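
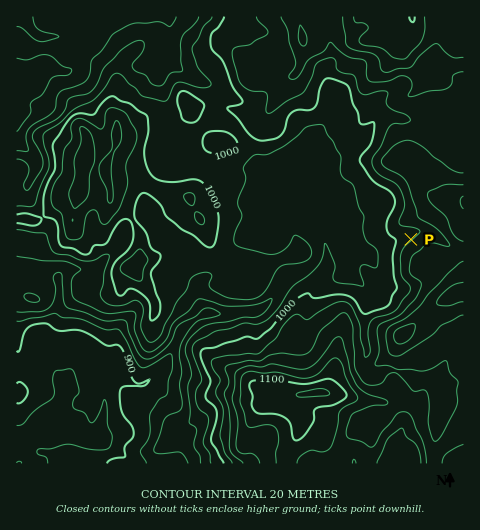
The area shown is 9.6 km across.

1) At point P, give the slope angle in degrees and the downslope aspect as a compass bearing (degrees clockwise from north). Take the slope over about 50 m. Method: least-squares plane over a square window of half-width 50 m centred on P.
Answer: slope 5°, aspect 319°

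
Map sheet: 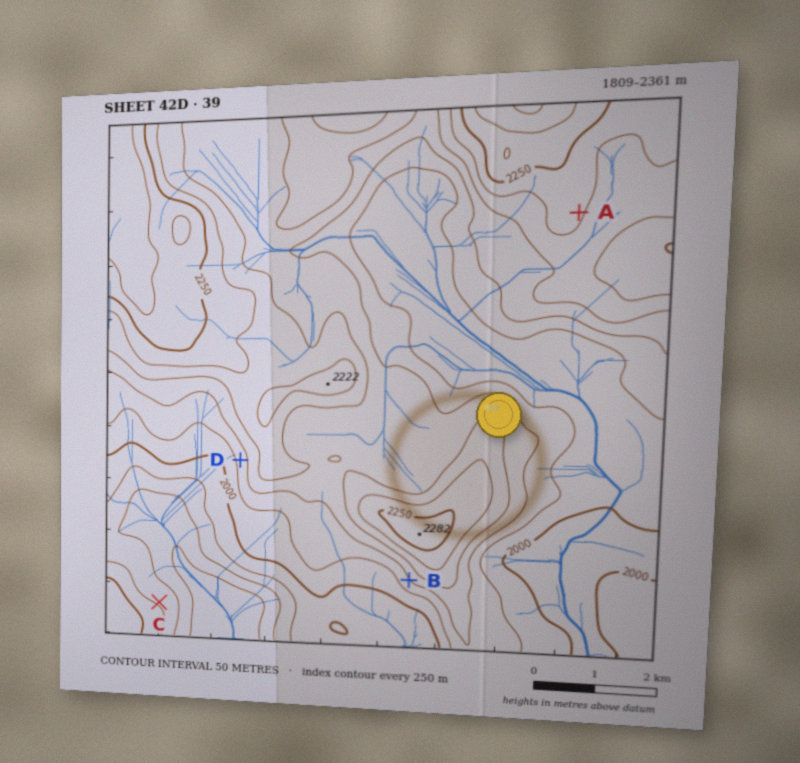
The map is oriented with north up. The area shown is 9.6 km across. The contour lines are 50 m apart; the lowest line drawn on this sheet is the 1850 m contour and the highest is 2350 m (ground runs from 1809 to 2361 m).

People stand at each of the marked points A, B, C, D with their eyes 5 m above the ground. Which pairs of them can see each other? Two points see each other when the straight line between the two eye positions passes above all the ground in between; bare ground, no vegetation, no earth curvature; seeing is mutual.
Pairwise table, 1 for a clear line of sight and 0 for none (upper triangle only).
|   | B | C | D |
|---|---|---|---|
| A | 0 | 0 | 0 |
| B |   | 1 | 0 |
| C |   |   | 1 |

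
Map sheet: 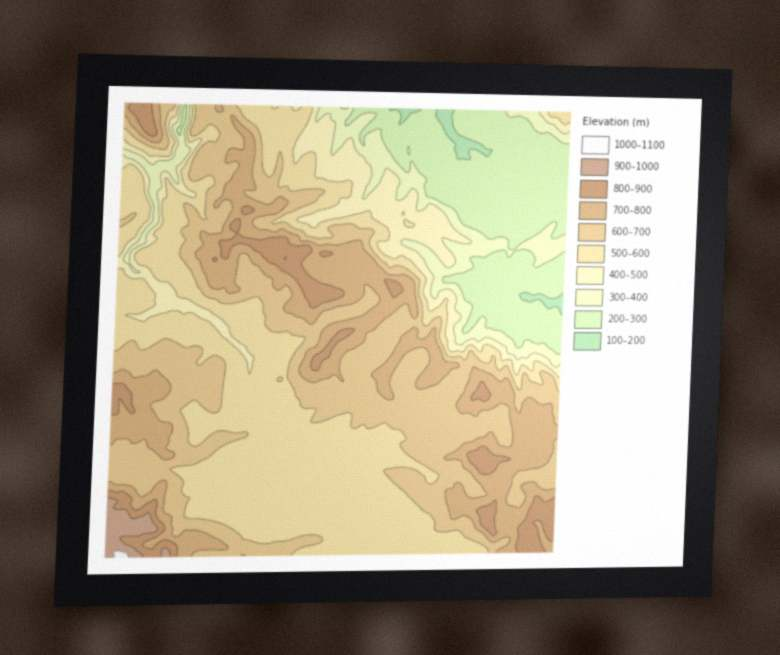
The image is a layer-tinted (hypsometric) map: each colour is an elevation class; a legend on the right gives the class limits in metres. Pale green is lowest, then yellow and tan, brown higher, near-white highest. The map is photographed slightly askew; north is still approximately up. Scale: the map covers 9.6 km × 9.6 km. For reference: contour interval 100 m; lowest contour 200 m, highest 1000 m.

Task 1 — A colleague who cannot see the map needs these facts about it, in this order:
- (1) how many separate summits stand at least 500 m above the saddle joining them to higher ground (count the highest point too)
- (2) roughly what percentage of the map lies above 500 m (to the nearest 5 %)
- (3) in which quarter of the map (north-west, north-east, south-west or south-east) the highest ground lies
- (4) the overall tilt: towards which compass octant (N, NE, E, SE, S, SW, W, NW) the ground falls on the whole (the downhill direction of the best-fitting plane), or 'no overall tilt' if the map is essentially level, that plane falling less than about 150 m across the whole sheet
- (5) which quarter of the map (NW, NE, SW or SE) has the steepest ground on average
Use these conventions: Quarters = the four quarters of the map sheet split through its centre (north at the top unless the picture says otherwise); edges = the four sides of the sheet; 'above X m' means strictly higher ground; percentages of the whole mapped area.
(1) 2 summits rise at least 500 m above their surroundings.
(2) Ground above 500 m makes up about 75 % of the sheet.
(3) Look to the south-west quarter for the highest ground.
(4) On the whole the ground falls towards the north-east.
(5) Slopes are steepest in the north-west quarter.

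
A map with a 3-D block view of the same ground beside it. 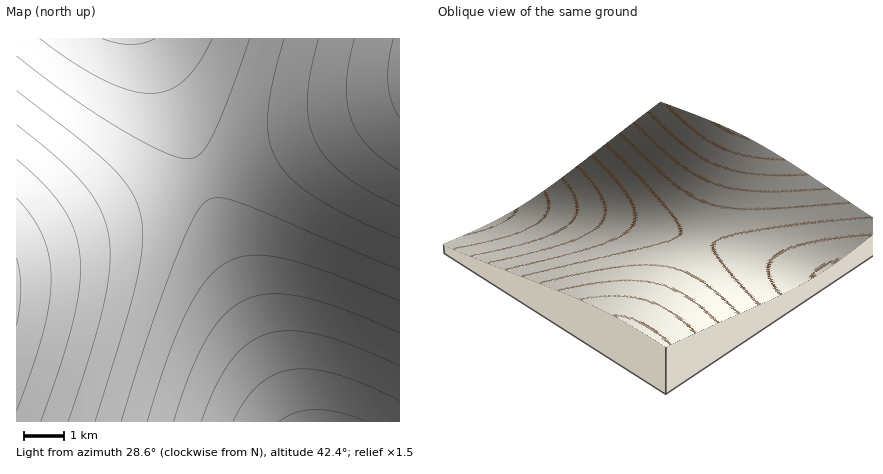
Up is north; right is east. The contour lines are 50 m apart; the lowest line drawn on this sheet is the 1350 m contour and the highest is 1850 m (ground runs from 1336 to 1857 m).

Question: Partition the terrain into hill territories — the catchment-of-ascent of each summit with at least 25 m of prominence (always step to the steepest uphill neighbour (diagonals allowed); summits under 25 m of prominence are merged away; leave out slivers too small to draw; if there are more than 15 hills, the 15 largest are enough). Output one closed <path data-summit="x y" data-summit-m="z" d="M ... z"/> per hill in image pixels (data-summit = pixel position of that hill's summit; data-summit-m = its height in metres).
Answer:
<path data-summit="16 290" data-summit-m="1857" d="M148 38l-132 0 0 384 280 0z"/><path data-summit="400 72" data-summit-m="1813" d="M400 38l-252 0 150 384 102 0z"/>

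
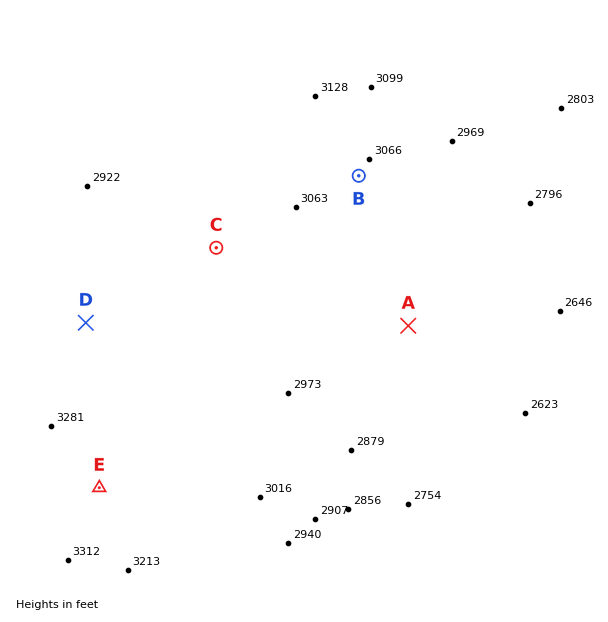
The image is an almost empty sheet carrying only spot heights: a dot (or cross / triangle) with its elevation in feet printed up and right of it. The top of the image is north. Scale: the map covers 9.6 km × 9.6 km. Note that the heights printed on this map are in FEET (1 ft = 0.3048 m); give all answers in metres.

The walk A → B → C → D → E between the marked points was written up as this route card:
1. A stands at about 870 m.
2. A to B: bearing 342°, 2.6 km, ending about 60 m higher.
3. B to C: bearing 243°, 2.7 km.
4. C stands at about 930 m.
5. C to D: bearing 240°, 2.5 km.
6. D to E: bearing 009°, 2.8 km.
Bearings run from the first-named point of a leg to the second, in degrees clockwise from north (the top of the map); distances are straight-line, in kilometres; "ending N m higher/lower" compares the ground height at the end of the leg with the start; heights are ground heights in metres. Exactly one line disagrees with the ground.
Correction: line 6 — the bearing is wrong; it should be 175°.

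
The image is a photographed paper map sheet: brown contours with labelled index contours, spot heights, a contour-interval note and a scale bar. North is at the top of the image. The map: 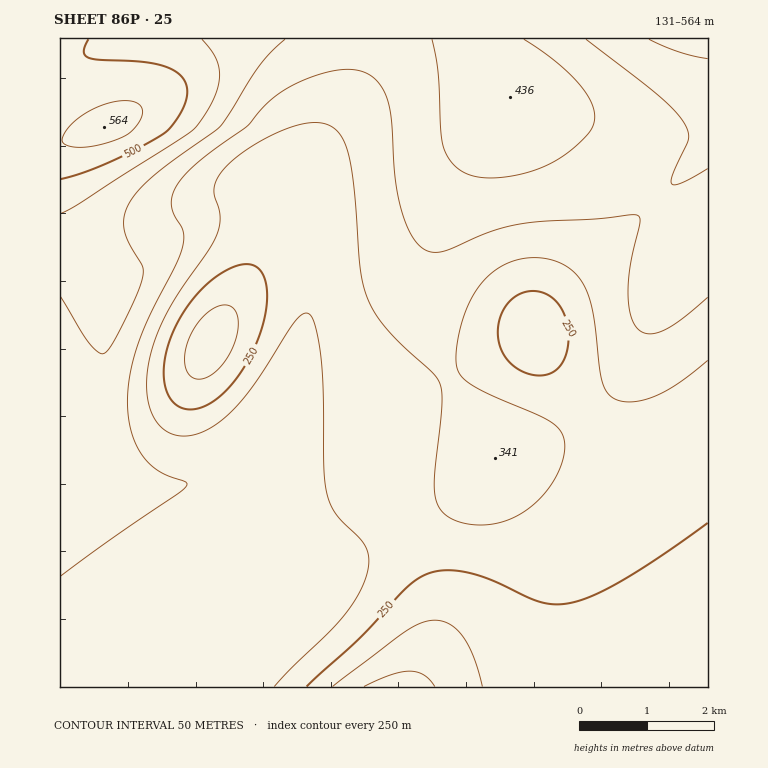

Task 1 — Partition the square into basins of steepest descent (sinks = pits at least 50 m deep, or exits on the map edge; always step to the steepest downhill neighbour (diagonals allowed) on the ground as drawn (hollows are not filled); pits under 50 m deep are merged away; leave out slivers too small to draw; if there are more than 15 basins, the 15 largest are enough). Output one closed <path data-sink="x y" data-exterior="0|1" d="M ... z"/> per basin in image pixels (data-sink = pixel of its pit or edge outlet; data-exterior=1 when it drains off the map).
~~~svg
<path data-sink="398 687" data-exterior="1" d="M60 212l0 475 648 0 0-441-43 43-14 24-25 63-16 22-16 16-18 13-24 12-57 19-37-62-15-31-13-42-4-23 0-22 4-24 8-25-1-5-16 38-14 16-31 17-54 19-14 7-3 6-14 43-15 34-19 29-19 21-22 17-20 10-17 5-17 2-21-3-20-11-12-12-11-19-3-15 0-34 5-39 7-30 0-20-9-24-30-49z"/><path data-sink="211 343" data-exterior="0" d="M479 38l-419 1 0 173 16 35 22 34 9 24 0 20-7 30-5 39 0 34 3 15 7 14 16 17 20 11 22 3 33-7 25-13 26-23 29-41 15-34 14-43 3-6 14-7 54-19 31-17 11-11 10-18 7-20 18-41 26-44 30-46-12-13-13-24z"/><path data-sink="534 333" data-exterior="0" d="M512 98l-5 2-33 52-27 51-14 37-7 38 2 37 12 42 18 39 37 62 57-19 24-12 18-13 16-16 16-22 25-63 14-24 38-39-4 0-121-122-24-14z"/><path data-sink="708 39" data-exterior="1" d="M708 38l-227 0-1 11 10 26 20 23 44 16 24 14 121 122 5 0 4-5z"/>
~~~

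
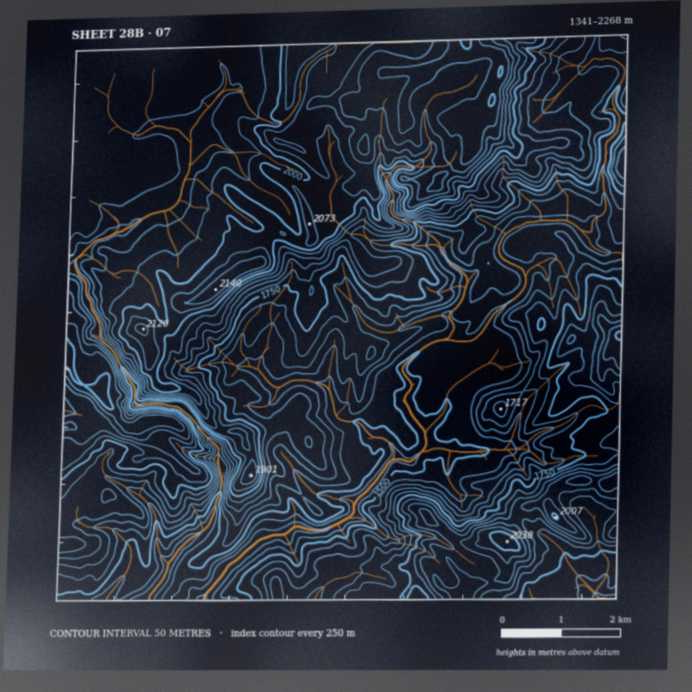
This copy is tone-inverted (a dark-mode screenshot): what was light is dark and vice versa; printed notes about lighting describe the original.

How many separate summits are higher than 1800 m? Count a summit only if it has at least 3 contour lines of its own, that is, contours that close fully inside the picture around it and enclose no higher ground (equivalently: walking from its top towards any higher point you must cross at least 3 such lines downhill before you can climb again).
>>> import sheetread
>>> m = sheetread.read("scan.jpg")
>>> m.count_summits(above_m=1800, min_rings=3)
1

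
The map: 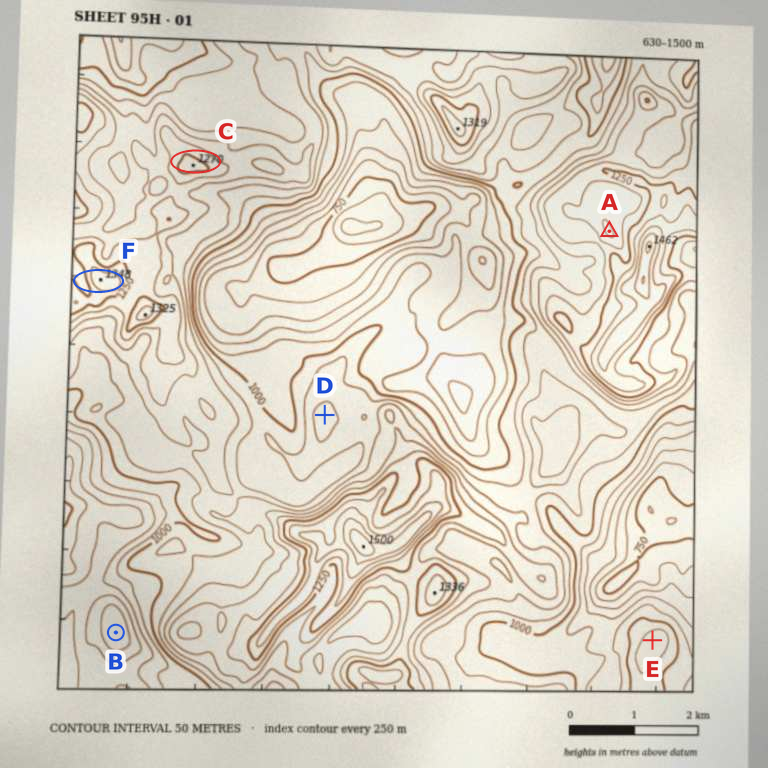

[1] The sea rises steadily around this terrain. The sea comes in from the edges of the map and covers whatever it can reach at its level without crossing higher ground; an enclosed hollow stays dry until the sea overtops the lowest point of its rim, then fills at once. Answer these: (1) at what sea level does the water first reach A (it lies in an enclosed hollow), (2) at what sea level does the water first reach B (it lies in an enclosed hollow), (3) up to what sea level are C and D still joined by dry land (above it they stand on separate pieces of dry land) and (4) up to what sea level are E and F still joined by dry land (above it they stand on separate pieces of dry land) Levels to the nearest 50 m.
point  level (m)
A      1200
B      850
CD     1050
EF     950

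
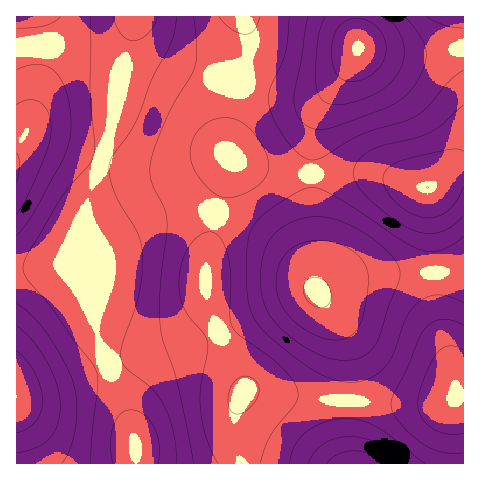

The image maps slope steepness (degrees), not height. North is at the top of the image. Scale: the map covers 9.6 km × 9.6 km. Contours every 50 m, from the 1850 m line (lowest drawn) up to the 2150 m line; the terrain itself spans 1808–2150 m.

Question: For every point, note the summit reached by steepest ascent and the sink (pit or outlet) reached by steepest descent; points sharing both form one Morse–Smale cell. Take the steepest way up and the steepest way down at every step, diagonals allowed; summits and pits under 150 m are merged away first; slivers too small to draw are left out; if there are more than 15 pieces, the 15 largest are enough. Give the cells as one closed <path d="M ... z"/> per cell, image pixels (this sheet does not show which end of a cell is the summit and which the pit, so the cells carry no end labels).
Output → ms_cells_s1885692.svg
<path d="M234 157l-21 67-7 39-1 20 8 33 26 55 5 13 0 8 12-2 55 9 73 4 49 0 19-4 4-4 7 0 1-223-11 0-20 13-10 3-51-14-80 0-19-3-30-8z"/><path d="M242 16l-107 1-16 65-10 52-24 79-3 32 13 33-1 36 2 15 12 39 22 55 6 24 1 17 101-1-3-47 9-23 0-9-31-68-6-18-2-20 8-54 20-64-5-14 0-21 7-35 12-40 0-18z"/><path d="M134 16l-118 1 1 447 119-1 0-16-6-24-22-55-12-39-2-15 1-36-13-33 3-32 24-79 10-52 13-46z"/><path d="M463 16l-220 0 4 16 0 18-12 40-7 35 0 21 4 11 11 6 30 8 19 3 80 0 51 14 5 0 25-16 10-1z"/><path d="M256 390l-11 2-8 18-2 32 3 22 219-1-2-67-22 7-49 0-73-4z"/><path d="M463 395l-7 1-1 10 3 58 6-1z"/>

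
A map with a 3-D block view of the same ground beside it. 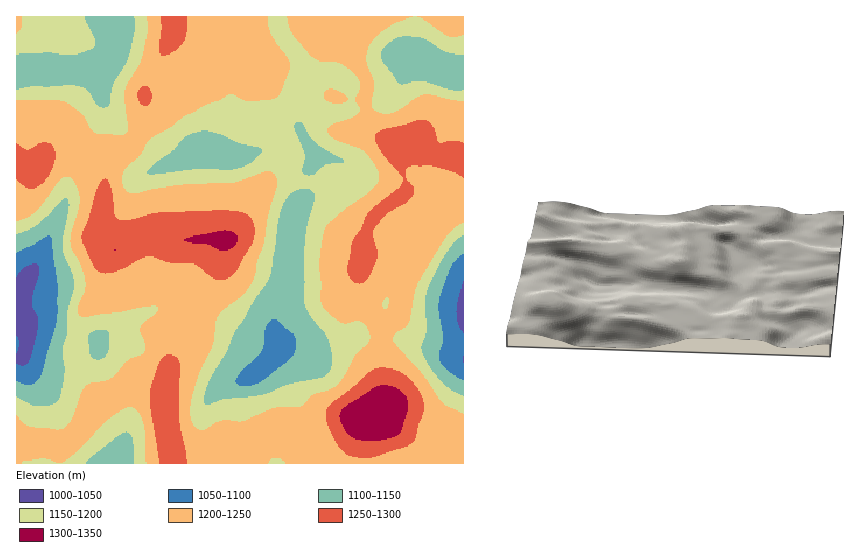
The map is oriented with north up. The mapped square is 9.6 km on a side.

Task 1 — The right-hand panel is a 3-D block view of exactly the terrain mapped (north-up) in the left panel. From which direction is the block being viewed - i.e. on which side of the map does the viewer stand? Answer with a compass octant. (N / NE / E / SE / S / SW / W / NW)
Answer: E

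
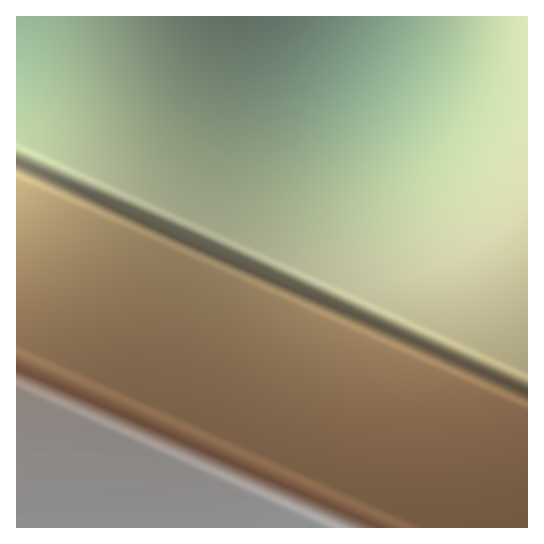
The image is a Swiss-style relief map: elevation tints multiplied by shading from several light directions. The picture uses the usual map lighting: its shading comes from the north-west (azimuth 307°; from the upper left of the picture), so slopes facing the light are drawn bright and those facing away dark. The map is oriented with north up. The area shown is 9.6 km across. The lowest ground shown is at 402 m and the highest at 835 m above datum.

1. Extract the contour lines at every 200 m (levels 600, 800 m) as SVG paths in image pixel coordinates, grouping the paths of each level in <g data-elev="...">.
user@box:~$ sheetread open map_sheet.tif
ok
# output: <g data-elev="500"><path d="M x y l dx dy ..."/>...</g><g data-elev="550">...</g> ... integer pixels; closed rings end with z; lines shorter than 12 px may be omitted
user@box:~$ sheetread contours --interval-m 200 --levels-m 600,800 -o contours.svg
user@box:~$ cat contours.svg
<g data-elev="600"><path d="M527 381l-212-85-217-94-81-31"/></g><g data-elev="800"><path d="M364 527l-347-149"/></g>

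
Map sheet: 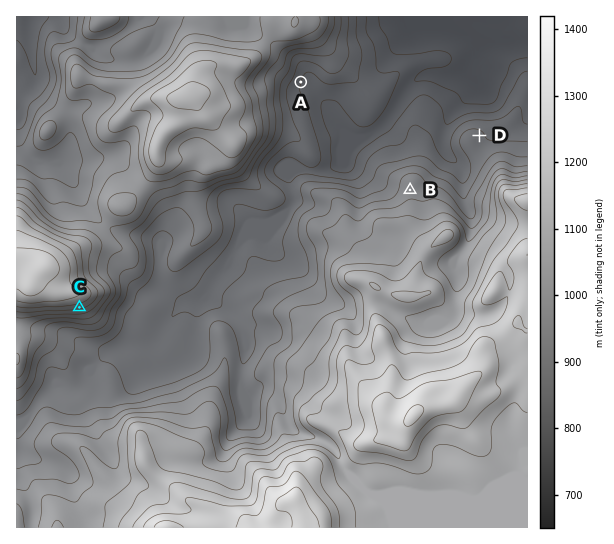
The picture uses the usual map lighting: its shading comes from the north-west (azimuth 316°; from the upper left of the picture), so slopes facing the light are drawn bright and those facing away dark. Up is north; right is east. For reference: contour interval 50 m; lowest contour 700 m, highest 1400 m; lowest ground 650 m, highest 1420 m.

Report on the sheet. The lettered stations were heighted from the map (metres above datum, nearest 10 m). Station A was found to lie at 800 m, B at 980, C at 1220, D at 860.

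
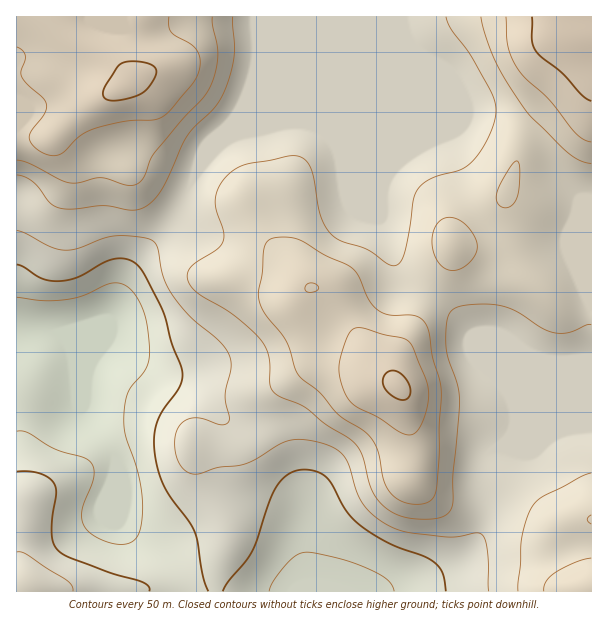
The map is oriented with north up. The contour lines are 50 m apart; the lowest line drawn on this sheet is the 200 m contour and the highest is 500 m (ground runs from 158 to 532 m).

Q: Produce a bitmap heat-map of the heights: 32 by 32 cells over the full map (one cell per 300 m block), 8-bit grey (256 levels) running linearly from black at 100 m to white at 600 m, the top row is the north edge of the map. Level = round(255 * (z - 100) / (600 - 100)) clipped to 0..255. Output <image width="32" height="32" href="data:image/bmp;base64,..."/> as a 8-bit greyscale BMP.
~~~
<image width="32" height="32" href="data:image/bmp;base64,Qk02CAAAAAAAADYEAAAoAAAAIAAAACAAAAABAAgAAAAAAAAEAAATCwAAEwsAAAABAAAAAAAAAAAAAAEBAQACAgIAAwMDAAQEBAAFBQUABgYGAAcHBwAICAgACQkJAAoKCgALCwsADAwMAA0NDQAODg4ADw8PABAQEAAREREAEhISABMTEwAUFBQAFRUVABYWFgAXFxcAGBgYABkZGQAaGhoAGxsbABwcHAAdHR0AHh4eAB8fHwAgICAAISEhACIiIgAjIyMAJCQkACUlJQAmJiYAJycnACgoKAApKSkAKioqACsrKwAsLCwALS0tAC4uLgAvLy8AMDAwADExMQAyMjIAMzMzADQ0NAA1NTUANjY2ADc3NwA4ODgAOTk5ADo6OgA7OzsAPDw8AD09PQA+Pj4APz8/AEBAQABBQUEAQkJCAENDQwBEREQARUVFAEZGRgBHR0cASEhIAElJSQBKSkoAS0tLAExMTABNTU0ATk5OAE9PTwBQUFAAUVFRAFJSUgBTU1MAVFRUAFVVVQBWVlYAV1dXAFhYWABZWVkAWlpaAFtbWwBcXFwAXV1dAF5eXgBfX18AYGBgAGFhYQBiYmIAY2NjAGRkZABlZWUAZmZmAGdnZwBoaGgAaWlpAGpqagBra2sAbGxsAG1tbQBubm4Ab29vAHBwcABxcXEAcnJyAHNzcwB0dHQAdXV1AHZ2dgB3d3cAeHh4AHl5eQB6enoAe3t7AHx8fAB9fX0Afn5+AH9/fwCAgIAAgYGBAIKCggCDg4MAhISEAIWFhQCGhoYAh4eHAIiIiACJiYkAioqKAIuLiwCMjIwAjY2NAI6OjgCPj48AkJCQAJGRkQCSkpIAk5OTAJSUlACVlZUAlpaWAJeXlwCYmJgAmZmZAJqamgCbm5sAnJycAJ2dnQCenp4An5+fAKCgoAChoaEAoqKiAKOjowCkpKQApaWlAKampgCnp6cAqKioAKmpqQCqqqoAq6urAKysrACtra0Arq6uAK+vrwCwsLAAsbGxALKysgCzs7MAtLS0ALW1tQC2trYAt7e3ALi4uAC5ubkAurq6ALu7uwC8vLwAvb29AL6+vgC/v78AwMDAAMHBwQDCwsIAw8PDAMTExADFxcUAxsbGAMfHxwDIyMgAycnJAMrKygDLy8sAzMzMAM3NzQDOzs4Az8/PANDQ0ADR0dEA0tLSANPT0wDU1NQA1dXVANbW1gDX19cA2NjYANnZ2QDa2toA29vbANzc3ADd3d0A3t7eAN/f3wDg4OAA4eHhAOLi4gDj4+MA5OTkAOXl5QDm5uYA5+fnAOjo6ADp6ekA6urqAOvr6wDs7OwA7e3tAO7u7gDv7+8A8PDwAPHx8QDy8vIA8/PzAPT09AD19fUA9vb2APf39wD4+PgA+fn5APr6+gD7+/sA/Pz8AP39/QD+/v4A////AHt0amBWUU5LSElMTkQ4MjExMTExMzc/SVNdanmKmaSrb2VZUUpFQkJDR09UTT81MjIyMzQ4PkZOVV5peIeRmJ5jWElAOjY2OT5FUVtXSDo0NDU3PUZPVVpeYWp4ho+SlGFVRDcwLTA3PkhVXlpOQDg3OkJOXmpucG1oa3aEj5WXX1ZFNS0tLzhEUVteWlFFPDxBT2R5iY2HeW1sdH+KkZZcVUg6Ly0uPE1bYF9bVEpCQklbdZGjpJN7bW1zeX+Fi1BMRDsxLTBBV2RlY2JcUktKUWJ/nKyrl3tub3JzdXp/QT44MzAtM0deampoaGZfWFdcbIafrKyZfXBub25wdXg2MSspKi43SV9sa2hpamhmaHB/lKawrZmAcm9ubm5vcTAqIyEkLThGWWZnZmhrbnF5iZqos7u0moF2cm5ubm5uLikiHyItNj9NWmBlbHN5f4qcr7vDyb2dgndybm5ubm4sKSIfISszOkVRW2RueISQmqi4xMzOvZyBdG9ubm5ubicmIR8gJi02Q1BaYmx3h5mkrbnDycayk3lvbm5ubm5uISIgHx8hKDVIVl5lbnqLnqestr6/uqmMdG5ubm9xcnEeHx8fHx8mN01dZW14hZekqayys66roYp1b25wd3+BfSYmJiQhICk8VGZxe4aUo6yurq2kmZeUiHx4eHyFjYuDNzo6NS0qMkdhdYKLkpmmsLKwqZmLiIqKiIeHjJKUjIJHTlBMQDlAVG1+iZGUmKOusKyhkYWDipKUkJCUlpGGgVNbYF5VTVBdbnqBiI+XoKakmpGHfoCMmp6YlJWSioKBYGdqamVhYWZsc3iAi5aampOGfnl2fI6eoZqWlZCIgYFscnR0cnJzcG1wd4GNk5ORiHpycHB5i5mblpaWkoqCgXF6goOBgoV9cnB4hZCRj42Ddm9vcHiGj5GTl5mVjYSBd4WSlZOUl4x6cHWDjI2Ni4Fzb29vdoCGiI2WmpWMhYSNm6ShnJ2eloNycHiBhIaGfnJvb29xd3x/hZGZlo2LkamztKmhnp6bjXdvcHV3enx4cG9vb29wcnV8ipaWkpmlsbi7ta2opqabg3Nvb29wcnBvb29vb29vcHSCkpaZqLevs7m+v725uK6YgnNvb29vb29vb29vb29vcX2PmaS2w7CzuMDIzcvHvayXfnBvb29vb29vb29vb29ygJSks8LLs7a5vcbNz83FuaaJc29vb29vb29vb29vcHiKobXBy8+ztrm+xcrLysW9q493b29vb29vb29vb3B0gZavwszR07S4vcHDwsG+ubOnkHhvb29vb29vb29wdX2Ln7fJ0tfZuLy/v729vryzqqCMd29vb29vb29vb3N7hJKkuMnV2dw="/>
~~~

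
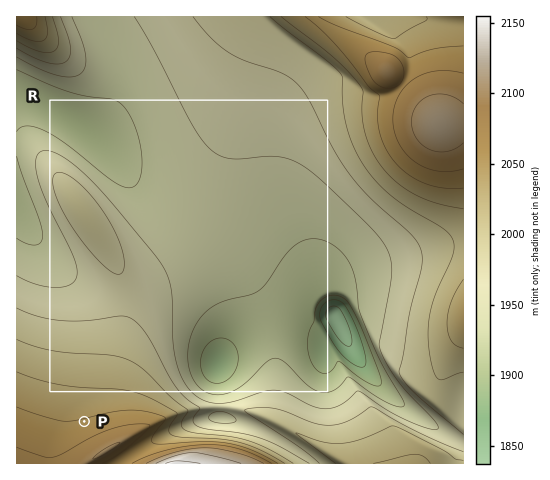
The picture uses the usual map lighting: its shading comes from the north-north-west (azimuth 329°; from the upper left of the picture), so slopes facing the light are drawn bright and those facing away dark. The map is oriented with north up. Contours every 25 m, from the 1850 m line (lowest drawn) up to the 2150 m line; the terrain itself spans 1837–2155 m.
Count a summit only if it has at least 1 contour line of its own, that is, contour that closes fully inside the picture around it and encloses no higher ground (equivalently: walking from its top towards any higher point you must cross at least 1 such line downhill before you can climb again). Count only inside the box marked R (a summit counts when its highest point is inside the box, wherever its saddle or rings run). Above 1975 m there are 1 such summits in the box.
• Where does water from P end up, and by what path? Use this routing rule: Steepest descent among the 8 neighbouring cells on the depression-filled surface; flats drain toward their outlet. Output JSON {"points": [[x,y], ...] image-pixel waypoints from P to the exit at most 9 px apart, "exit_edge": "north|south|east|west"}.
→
{"points": [[84, 421], [84, 412], [84, 403], [84, 393], [84, 384], [84, 375], [84, 365], [84, 356], [84, 347], [84, 337], [84, 328], [84, 319], [84, 309], [84, 300], [75, 291], [66, 281], [57, 272], [50, 263], [43, 253], [38, 244], [32, 235], [26, 225], [21, 216], [17, 208]], "exit_edge": "west"}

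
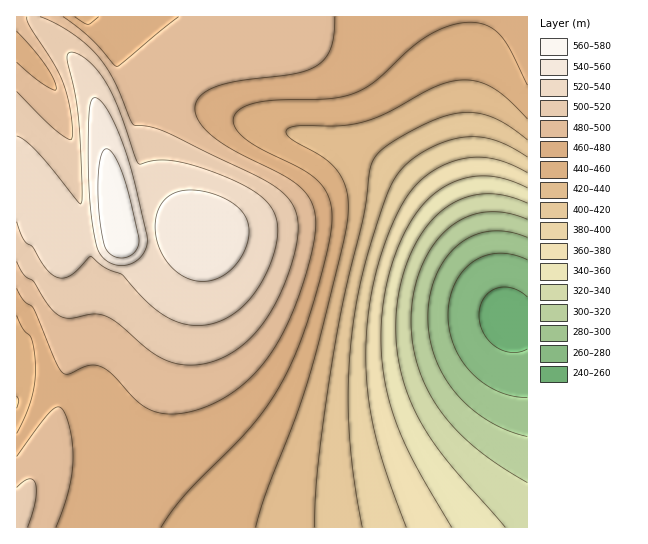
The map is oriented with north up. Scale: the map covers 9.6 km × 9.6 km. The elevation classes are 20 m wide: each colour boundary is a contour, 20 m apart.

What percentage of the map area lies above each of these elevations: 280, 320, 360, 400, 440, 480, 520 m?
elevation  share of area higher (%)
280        96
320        91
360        83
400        76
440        65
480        37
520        13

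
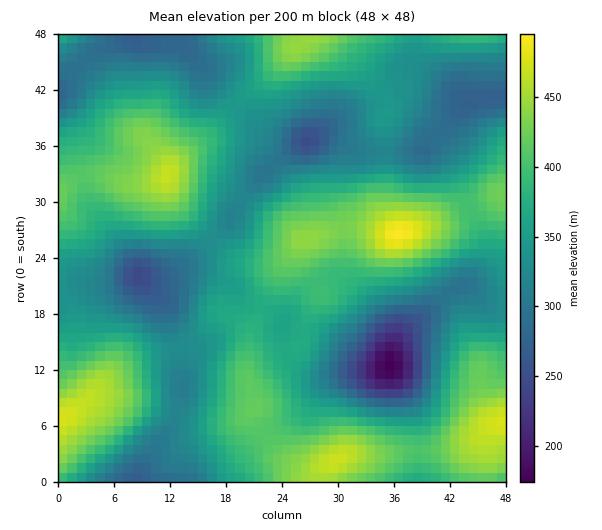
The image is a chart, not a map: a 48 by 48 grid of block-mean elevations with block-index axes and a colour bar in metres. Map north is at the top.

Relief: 175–495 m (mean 360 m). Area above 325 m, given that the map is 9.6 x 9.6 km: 66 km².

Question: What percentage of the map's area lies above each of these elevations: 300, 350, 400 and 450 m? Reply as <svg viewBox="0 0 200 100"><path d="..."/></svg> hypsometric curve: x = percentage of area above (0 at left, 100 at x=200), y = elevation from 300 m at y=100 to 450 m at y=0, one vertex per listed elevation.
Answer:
<svg viewBox="0 0 200 100"><path d="M170 100l-59-33-56-34-45-33"/></svg>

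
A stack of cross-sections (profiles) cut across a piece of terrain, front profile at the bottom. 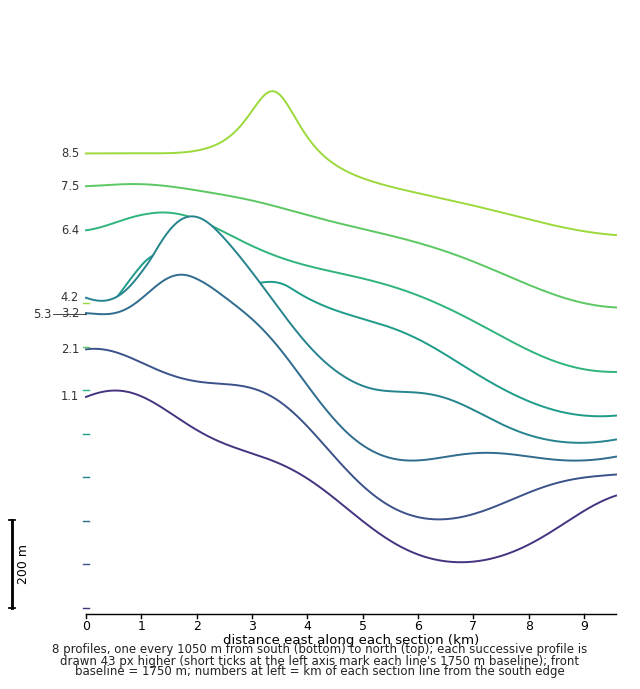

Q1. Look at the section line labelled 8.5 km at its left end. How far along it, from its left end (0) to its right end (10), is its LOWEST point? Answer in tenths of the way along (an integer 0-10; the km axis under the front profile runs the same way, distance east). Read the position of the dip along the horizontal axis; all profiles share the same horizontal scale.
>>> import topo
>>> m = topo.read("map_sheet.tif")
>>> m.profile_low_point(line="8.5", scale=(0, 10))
10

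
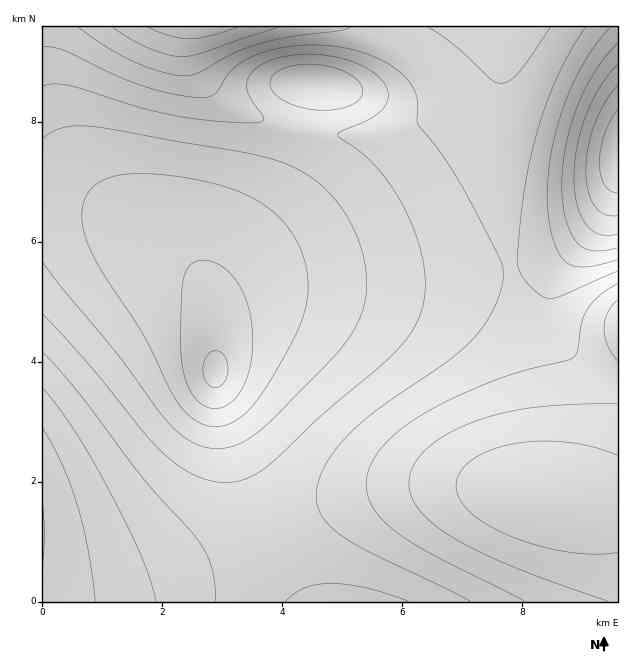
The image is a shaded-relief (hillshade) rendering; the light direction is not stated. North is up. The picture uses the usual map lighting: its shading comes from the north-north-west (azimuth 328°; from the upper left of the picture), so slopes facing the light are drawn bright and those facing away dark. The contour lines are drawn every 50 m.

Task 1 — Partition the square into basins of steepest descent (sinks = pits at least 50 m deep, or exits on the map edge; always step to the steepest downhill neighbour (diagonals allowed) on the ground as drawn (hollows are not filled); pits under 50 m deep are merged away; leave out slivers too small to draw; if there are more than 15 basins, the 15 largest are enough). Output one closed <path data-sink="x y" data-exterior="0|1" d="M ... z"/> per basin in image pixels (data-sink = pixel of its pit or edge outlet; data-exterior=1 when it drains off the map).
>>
<path data-sink="215 372" data-exterior="0" d="M193 26l-151 1 0 574 575 1 1-97-37-3-34-6-3-3 0-85-2-23-30-109-12-95-2-75 8-69-14 24-50 49-15 10-35 12-24 4-30 0-27-4-33-7-25-9-29-16-17-18-7-13-6-20z"/><path data-sink="617 153" data-exterior="1" d="M617 26l-108 0-8 40-3 40 2 75 8 78 11 47 19 64 6 38 0 85 10 4 53 7 11 0z"/><path data-sink="316 85" data-exterior="0" d="M508 26l-314 0 0 23 6 20 7 13 17 18 29 16 36 12 22 4 27 4 30 0 24-4 21-6 14-6 15-10 50-49 12-21z"/>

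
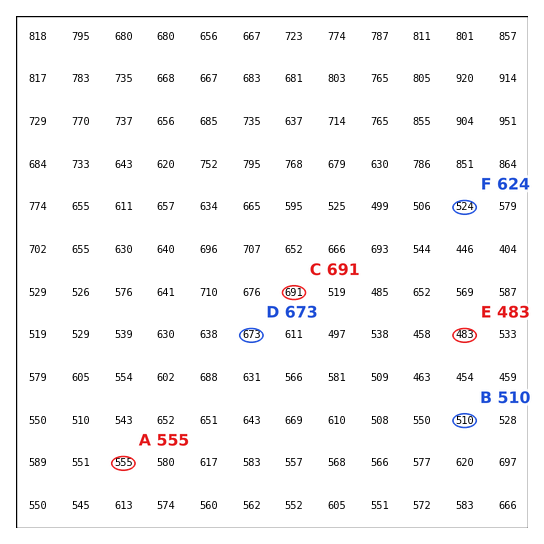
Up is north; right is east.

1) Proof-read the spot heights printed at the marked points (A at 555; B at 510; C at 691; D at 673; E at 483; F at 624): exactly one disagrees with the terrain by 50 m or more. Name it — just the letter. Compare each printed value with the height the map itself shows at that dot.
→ F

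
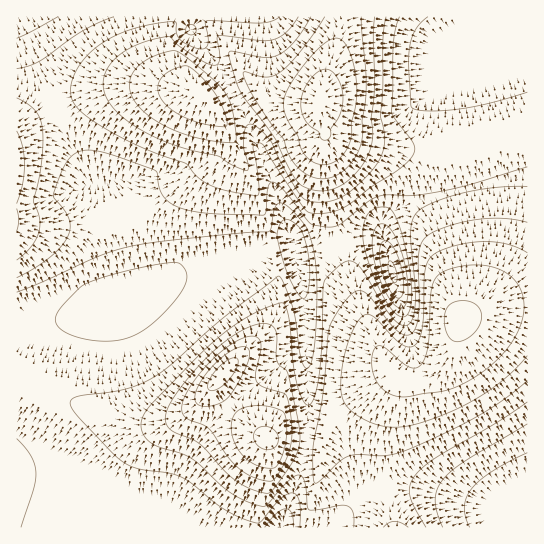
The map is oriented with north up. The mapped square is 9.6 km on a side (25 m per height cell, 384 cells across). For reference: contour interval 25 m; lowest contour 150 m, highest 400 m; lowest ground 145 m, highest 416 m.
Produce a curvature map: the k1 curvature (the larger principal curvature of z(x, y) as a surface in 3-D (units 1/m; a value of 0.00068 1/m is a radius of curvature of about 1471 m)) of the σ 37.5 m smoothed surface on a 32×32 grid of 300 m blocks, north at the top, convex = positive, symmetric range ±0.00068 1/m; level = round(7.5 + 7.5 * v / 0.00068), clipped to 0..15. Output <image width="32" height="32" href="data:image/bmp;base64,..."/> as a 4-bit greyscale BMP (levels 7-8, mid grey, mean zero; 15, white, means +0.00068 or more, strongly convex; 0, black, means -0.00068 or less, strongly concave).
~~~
<image width="32" height="32" href="data:image/bmp;base64,Qk12AgAAAAAAAHYAAAAoAAAAIAAAACAAAAABAAQAAAAAAAACAAATCwAAEwsAABAAAAAAAAAAAAAAABEREQAiIiIAMzMzAERERABVVVUAZmZmAHd3dwCIiIgAmZmZAKqqqgC7u7sAzMzMAN3d3QDu7u4A////AIiIiIh3eIiOe8iIiph3d3eIiIiId3iIj3j4iImYd3d3d4iIiHd3iI2o+HeIiHd3d3d3iIiHd4ia+el3iIh3d3d3d3iIiHeJmvm7h4iIh3d3d3eIiJmIiar5noiIiIiIiHiIiImamJmp+Y6IiIiIiIiIiIiImsuZmemOiIiIiIiIiIiIiIiv2YjZfoiImZiIiIiIh3d3i/2Hun6IiZmZiIiIh3d3d3i/yLp+iJqZqYiId3d3d3d4i/u6foi8mqiIiHd3d3d3eIi82X6J25vIiIh3d3d3d3iIifmOivl9yIiIh3d3d3d3eIj4joz2f7iIiIiIh3d3d3d3942NxY+oiIiIiIiIh3d3d+e7nqa/mIiIiIiIiIiIh3nX6ZyX3IiIiJmIiIiIiIiNhPiaidqIiIiZiIiIiIiIj4j5mGm4iIiIh3iIiIiIiI6MyZiJmIiIiIh3d3iIiIjaj5mYmYiIiIiIiHd3eIiI+J+amZmIiIiIiIiIiIiIi7faqqmZiIiIiIiIiIiIiI+H6KqpmZiIiIiIiIiIiJndjbmqqYiJmIiIiIiIiZma+Z+ZqqmHd4iIiIiIiJmZn6n6maqqiIh3d4iIiIiZmd2K6Iiqmoh3d3d3iIiIiIr4j4iImqqHd3d3d3iIiIiPR/qHd5qqh3d3d3d3iIiIjKzIh3eKqod3d3d3"/>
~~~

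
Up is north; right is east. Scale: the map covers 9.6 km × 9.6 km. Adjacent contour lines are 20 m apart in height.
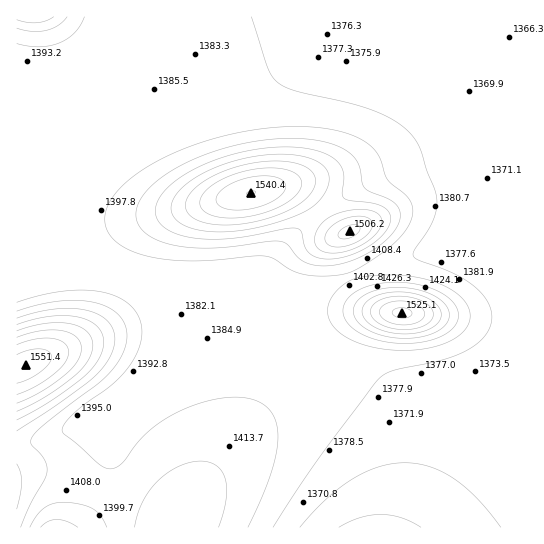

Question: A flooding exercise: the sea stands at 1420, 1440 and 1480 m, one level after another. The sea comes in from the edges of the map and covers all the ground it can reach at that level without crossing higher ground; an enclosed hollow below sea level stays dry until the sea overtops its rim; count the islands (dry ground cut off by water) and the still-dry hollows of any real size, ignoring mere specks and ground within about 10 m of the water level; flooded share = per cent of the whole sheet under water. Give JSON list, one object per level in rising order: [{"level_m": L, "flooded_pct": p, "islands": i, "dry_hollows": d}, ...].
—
[{"level_m": 1420, "flooded_pct": 82, "islands": 2, "dry_hollows": 0}, {"level_m": 1440, "flooded_pct": 89, "islands": 2, "dry_hollows": 0}, {"level_m": 1480, "flooded_pct": 95, "islands": 3, "dry_hollows": 0}]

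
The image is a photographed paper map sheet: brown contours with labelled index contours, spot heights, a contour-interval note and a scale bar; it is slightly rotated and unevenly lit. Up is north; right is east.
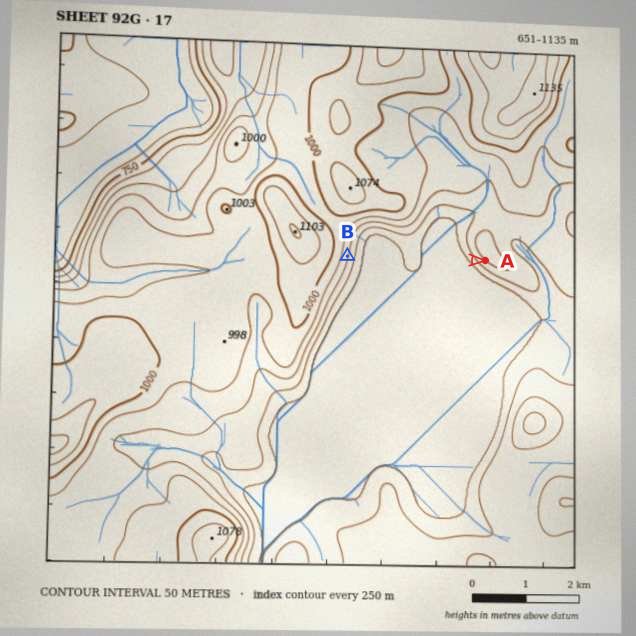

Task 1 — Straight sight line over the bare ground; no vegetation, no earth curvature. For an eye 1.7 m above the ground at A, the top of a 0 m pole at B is visible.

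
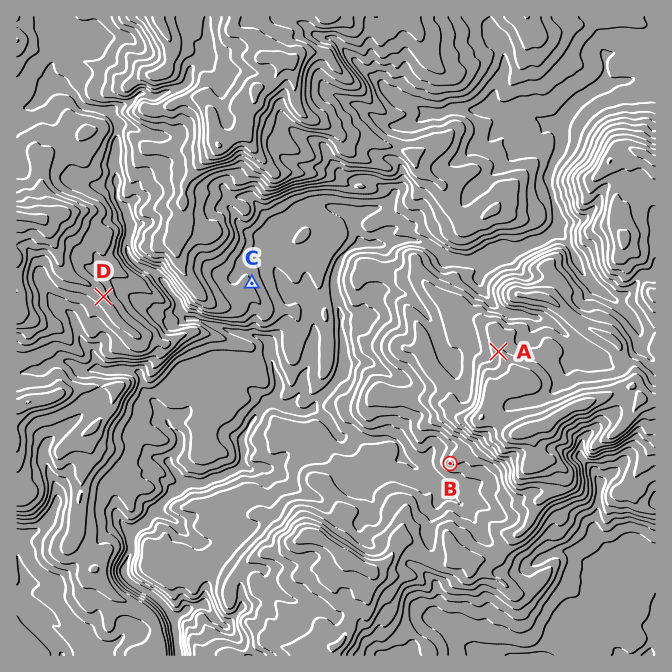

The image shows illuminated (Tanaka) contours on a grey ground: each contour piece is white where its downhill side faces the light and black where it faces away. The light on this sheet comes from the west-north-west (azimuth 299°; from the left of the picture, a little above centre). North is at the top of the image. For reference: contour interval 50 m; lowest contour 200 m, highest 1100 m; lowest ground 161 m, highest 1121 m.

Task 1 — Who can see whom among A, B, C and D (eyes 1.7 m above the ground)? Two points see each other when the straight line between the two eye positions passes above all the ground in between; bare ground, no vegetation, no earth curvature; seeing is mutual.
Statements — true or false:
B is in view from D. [true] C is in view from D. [false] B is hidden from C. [true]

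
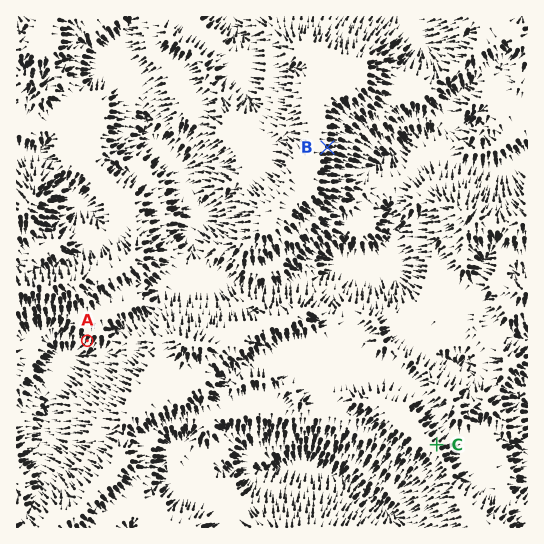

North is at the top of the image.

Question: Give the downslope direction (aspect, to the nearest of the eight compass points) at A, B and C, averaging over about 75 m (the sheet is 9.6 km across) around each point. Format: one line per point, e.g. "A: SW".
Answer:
A: SW
B: E
C: NE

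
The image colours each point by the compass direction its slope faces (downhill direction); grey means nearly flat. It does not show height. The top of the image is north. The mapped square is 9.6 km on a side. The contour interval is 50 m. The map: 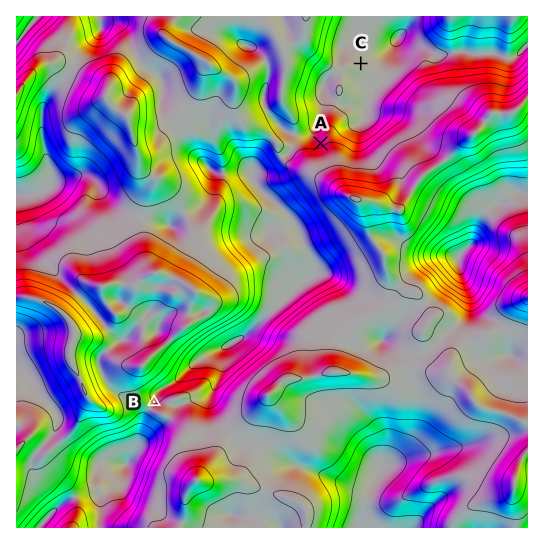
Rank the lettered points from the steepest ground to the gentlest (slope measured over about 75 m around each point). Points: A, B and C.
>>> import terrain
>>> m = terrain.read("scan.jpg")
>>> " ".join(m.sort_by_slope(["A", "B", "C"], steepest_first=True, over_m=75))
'A B C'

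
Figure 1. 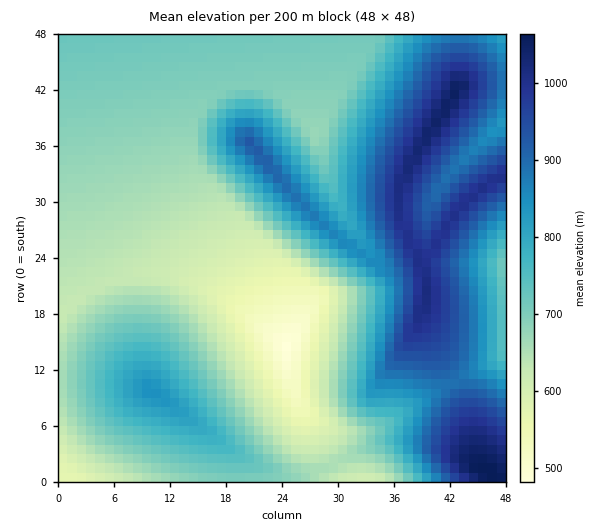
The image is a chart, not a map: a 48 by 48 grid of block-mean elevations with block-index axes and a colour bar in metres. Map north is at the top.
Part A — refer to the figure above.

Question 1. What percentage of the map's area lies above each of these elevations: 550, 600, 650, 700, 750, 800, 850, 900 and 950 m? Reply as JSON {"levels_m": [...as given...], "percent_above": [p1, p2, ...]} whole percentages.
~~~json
{"levels_m": [550, 600, 650, 700, 750, 800, 850, 900, 950], "percent_above": [96, 91, 78, 58, 42, 33, 26, 18, 11]}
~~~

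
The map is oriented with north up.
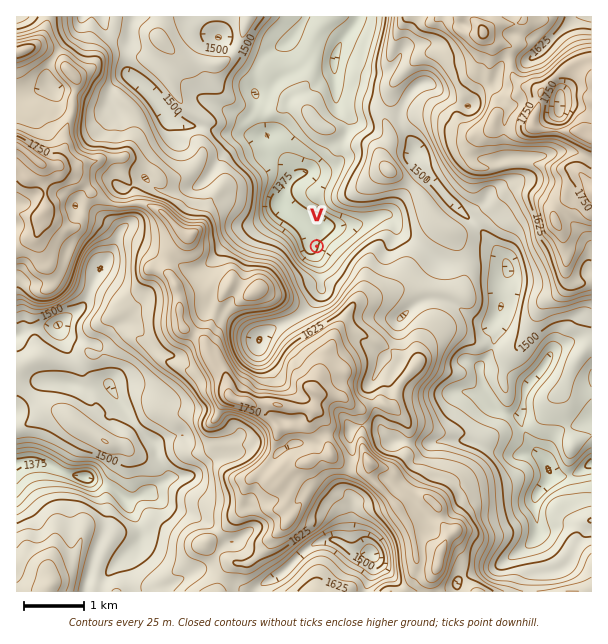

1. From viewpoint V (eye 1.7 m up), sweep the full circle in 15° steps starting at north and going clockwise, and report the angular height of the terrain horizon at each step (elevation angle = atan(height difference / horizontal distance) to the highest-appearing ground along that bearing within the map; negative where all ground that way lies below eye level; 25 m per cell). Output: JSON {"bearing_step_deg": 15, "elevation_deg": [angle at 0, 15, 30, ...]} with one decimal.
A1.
{"bearing_step_deg": 15, "elevation_deg": [3.1, 4.7, 7.4, 7.1, 5.8, 5.6, 8.7, 11.1, 12.1, 12.4, 12.7, 12.0, 10.9, 11.7, 13.8, 16.9, 16.9, 13.5, 10.6, 7.5, 6.4, 4.7, 2.7, 2.2]}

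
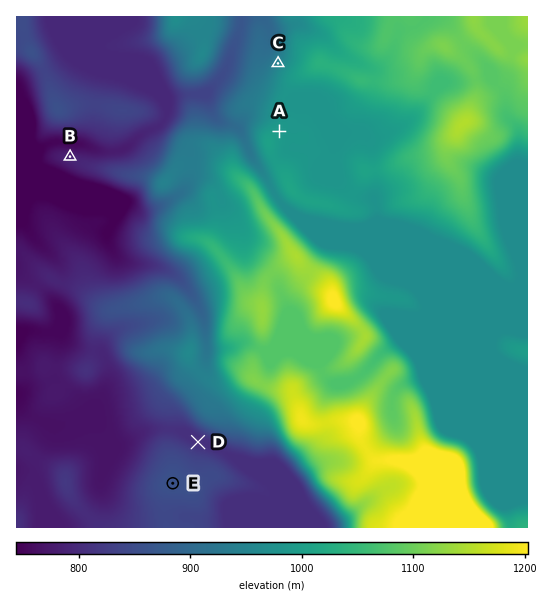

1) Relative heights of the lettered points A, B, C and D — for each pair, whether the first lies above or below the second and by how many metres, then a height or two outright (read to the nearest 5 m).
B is below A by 205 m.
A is above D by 185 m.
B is below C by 160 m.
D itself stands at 805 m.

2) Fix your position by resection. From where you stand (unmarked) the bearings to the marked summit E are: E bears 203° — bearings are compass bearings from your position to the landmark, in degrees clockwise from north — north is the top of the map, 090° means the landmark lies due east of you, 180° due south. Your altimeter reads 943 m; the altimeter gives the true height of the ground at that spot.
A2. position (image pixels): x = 213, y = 389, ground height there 943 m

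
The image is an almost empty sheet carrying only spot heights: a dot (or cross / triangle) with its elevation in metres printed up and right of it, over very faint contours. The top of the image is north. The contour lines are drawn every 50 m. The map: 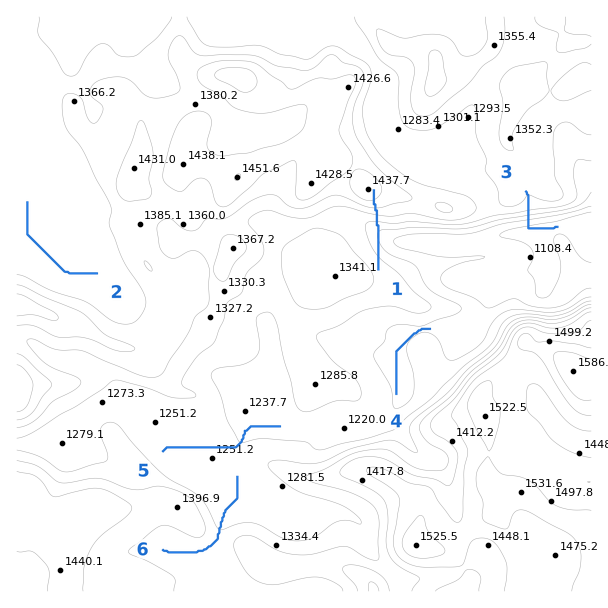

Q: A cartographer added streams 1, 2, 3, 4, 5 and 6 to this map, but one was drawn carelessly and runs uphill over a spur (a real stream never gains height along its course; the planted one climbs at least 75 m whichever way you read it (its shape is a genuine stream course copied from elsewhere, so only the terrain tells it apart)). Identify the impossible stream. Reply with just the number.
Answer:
1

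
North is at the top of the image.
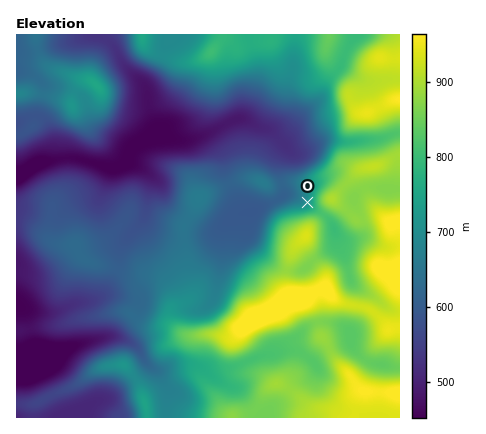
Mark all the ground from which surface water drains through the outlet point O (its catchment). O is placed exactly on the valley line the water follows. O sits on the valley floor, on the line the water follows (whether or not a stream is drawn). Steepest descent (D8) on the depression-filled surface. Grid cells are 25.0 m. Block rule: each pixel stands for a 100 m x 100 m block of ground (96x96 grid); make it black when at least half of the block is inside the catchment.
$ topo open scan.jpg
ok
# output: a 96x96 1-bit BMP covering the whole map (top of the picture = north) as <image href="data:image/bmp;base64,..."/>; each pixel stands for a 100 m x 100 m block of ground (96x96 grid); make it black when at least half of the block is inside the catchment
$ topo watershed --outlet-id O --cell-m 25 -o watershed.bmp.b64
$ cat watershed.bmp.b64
<image width="96" height="96" href="data:image/bmp;base64,Qk2+BAAAAAAAAD4AAAAoAAAAYAAAAGAAAAABAAEAAAAAAIAEAAATCwAAEwsAAAIAAAAAAAAA////AAAAAAAAAAAAAAAAAAAAAAAAAAAAAAAAAAAAAAAAAAAAAAAAAAAAAAAAAAAAAAAAAAAAAAAAAAAAAAAAAAAAAAAAAAAAAAAAAAAAAAAAAAAAAAAAAAAAAAAAAAAAAAAAAAAAAAAAAAAAAAAAAAAAAAAAAAAAAAAAAAAAAAAAAAAAAAAAAAAAAAAAAAAAAAAAAAAAAAAAAAAAAAAAAAAAAAAAAAAAAAAAAAAAAAAAAAAAAAAAAAAAAAAAAAAAAAAAAAAAAAAAAAAAAAAAAAAAAAAAAAAAAAAAAAAAAAAAAAAAAAAAAAAAAAAAAAAAAAAAAAAAAAAAAAAAAAAAAAAAAAAAAAAAAAAAAAAAAAAAAAAAAAAAAAAAAAcAAAAAAAAAAAAAAA8AAAAAAAAAAAAAAB8AAAAAAAAAAAAAAD8AAAAAAAAAAAAAAH8AAAAAAAAAAAAAAP8AAAAAAAAAAAAAH/8AAAAAAAAAAAAA//8AAAAAAAAAAAeB//8AAAAAAAAAAA/j//8AAAAAAAAAAA////8AAAAAAAAAAA////8AAAAAAAAAAA////8AAAAAAAAAAA////8AAAAAAAAAAA////8AAAAAAAAAAA////8AAAAAAAAAAA////8AAAAAAAAAAA////8AAAAAAAAAAAf///8AAAAAAAAAAAf///8AAAAAAAAAAAP///8AAAAAAAAAAAP///8AAAAAAAAAAAH///8AAAAAAAAAAAD///8AAAAAAAAAAAB///8AAAAAAAAAAAB///8AAAAAAAAAAAA///8AAAAAAAAAAAAf+/AAAAAAAAAAAAAf8AAAAAAAAAAAAAAf4AAAAAAAAAAAAAA/wAAAAAAAAAAAAAB/gAAAAAAAAAAAAAADAAAAAAAAAAAAAAAAAAAAAAAAAAAAAAAAAAAAAAAAAAAAAAAAAAAAAAAAAAAAAAAAAAAAAAAAAAAAAAAAAAAAAAAAAAAAAAAAAAAAAAAAAAAAAAAAAAAAAAAAAAAAAAAAAAAAAAAAAAAAAAAAAAAAAAAAAAAAAAAAAAAAAAAAAAAAAAAAAAAAAAAAAAAAAAAAAAAAAAAAAAAAAAAAAAAAAAAAAAAAAAAAAAAAAAAAAAAAAAAAAAAAAAAAAAAAAAAAAAAAAAAAAAAAAAAAAAAAAAAAAAAAAAAAAAAAAAAAAAAAAAAAAAAAAAAAAAAAAAAAAAAAAAAAAAAAAAAAAAAAAAAAAAAAAAAAAAAAAAAAAAAAAAAAAAAAAAAAAAAAAAAAAAAAAAAAAAAAAAAAAAAAAAAAAAAAAAAAAAAAAAAAAAAAAAAAAAAAAAAAAAAAAAAAAAAAAAAAAAAAAAAAAAAAAAAAAAAAAAAAAAAAAAAAAAAAAAAAAAAAAAAAAAAAAAAAAAAAAAAAAAAAAAAAAAAAAAAAAAAAAAAAAAAAAAAAAAAAAAAAAAAAAAAAAAAAAAAAAAAAAAAAAAAAAAAAAAAAAAAAAAAAAAAAAAAAAAAAAAAAAAAAAAAAAAAAAAAAAAAAAAAAAAAAAAAAAAAAAAA="/>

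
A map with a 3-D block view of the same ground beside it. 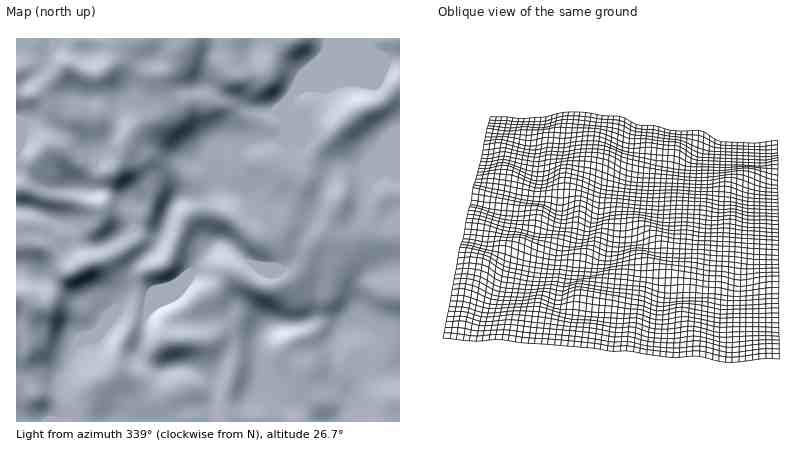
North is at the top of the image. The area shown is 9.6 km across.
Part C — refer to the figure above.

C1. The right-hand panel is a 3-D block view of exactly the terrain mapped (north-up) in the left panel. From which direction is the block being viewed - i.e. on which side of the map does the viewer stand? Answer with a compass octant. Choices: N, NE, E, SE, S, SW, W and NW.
S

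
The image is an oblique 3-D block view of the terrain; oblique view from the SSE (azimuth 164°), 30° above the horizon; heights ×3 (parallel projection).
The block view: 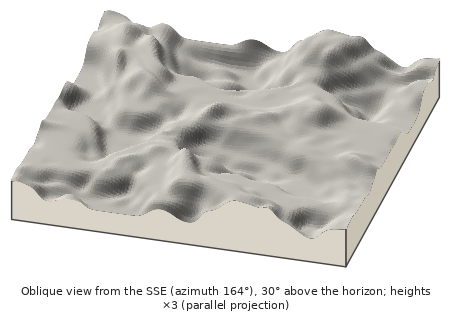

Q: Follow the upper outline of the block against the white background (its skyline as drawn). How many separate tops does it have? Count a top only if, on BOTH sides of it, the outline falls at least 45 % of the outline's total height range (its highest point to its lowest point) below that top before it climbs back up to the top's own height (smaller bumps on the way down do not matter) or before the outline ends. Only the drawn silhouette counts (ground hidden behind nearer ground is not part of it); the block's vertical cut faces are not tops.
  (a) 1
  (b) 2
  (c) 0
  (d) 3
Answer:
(c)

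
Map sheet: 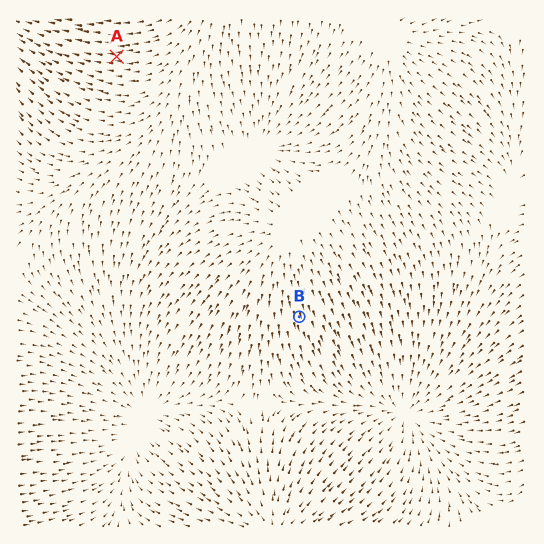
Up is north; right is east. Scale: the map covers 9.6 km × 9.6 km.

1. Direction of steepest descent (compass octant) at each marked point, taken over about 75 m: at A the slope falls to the W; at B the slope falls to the S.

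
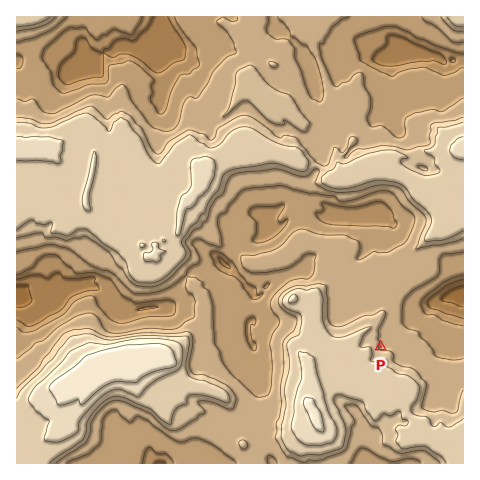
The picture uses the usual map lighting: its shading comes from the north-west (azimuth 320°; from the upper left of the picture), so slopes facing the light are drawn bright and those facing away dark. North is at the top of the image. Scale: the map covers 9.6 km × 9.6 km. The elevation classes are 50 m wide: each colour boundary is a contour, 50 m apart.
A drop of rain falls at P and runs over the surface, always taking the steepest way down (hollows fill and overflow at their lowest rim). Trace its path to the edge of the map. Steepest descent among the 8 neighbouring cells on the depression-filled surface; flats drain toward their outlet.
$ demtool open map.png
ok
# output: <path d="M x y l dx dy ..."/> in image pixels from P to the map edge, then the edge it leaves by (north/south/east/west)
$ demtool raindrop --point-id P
<path d="M381 347l7-3 21-21 0-2 15-15 4 0 4-4 5-2 4 0 1-1 10-1 1-1 6 0 4 2"/>
exit: east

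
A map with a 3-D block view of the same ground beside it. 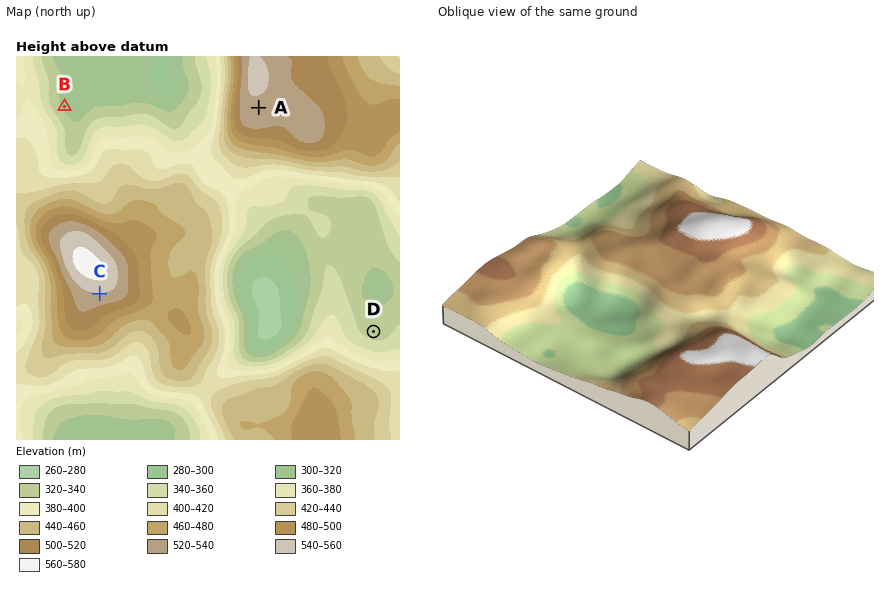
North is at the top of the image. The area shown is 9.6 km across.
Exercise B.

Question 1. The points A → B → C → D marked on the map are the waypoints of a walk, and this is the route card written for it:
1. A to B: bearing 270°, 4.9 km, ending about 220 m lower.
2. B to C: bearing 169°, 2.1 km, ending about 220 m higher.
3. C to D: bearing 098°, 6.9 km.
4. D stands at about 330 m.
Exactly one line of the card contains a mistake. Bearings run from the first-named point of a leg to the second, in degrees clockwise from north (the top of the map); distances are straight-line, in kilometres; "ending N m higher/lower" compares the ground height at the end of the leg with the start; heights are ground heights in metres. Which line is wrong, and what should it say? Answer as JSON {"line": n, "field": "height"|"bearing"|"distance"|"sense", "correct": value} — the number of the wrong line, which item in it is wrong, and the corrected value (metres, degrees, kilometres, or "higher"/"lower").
{"line": 2, "field": "distance", "correct": 4.8}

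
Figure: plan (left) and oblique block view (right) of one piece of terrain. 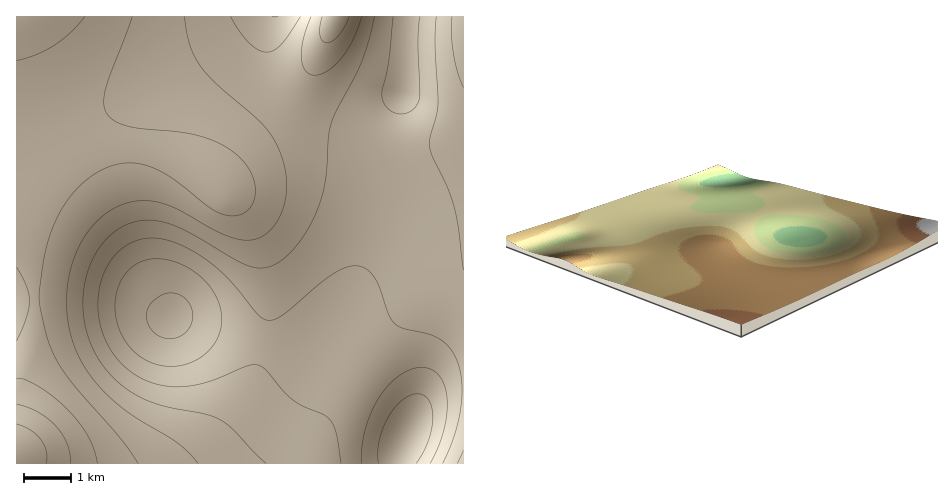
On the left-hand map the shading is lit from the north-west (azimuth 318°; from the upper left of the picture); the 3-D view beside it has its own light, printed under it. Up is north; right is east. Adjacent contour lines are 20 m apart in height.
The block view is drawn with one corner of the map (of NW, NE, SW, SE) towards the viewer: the NW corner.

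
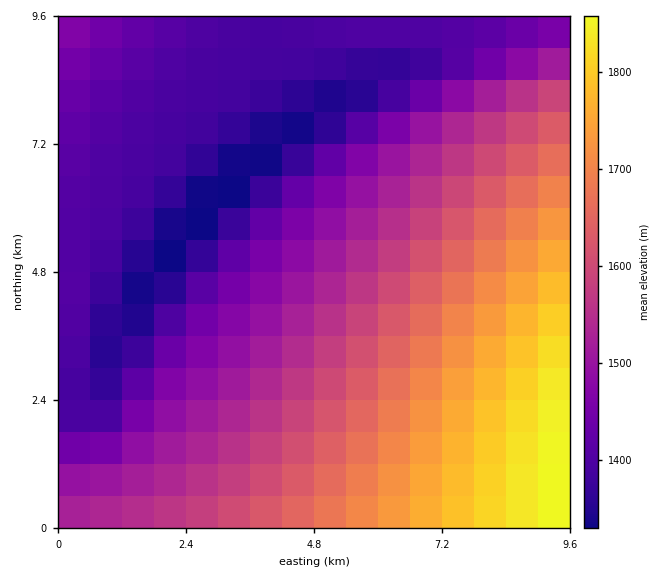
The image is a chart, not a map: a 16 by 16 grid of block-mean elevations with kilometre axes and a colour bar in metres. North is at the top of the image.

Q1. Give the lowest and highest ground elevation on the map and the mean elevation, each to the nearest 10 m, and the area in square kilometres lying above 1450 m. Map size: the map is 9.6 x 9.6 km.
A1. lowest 1320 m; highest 1870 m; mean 1530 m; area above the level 56.2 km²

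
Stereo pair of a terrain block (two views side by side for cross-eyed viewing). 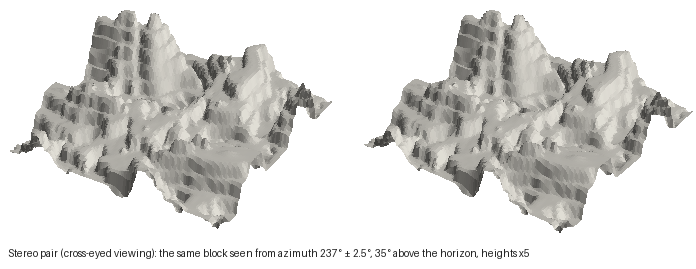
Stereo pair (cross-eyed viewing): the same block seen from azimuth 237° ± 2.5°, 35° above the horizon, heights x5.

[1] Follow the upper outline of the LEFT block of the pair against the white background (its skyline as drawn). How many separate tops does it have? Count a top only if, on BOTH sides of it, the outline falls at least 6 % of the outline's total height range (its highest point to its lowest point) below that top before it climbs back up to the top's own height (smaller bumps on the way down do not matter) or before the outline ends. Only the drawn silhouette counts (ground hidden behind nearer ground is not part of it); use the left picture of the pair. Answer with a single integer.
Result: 3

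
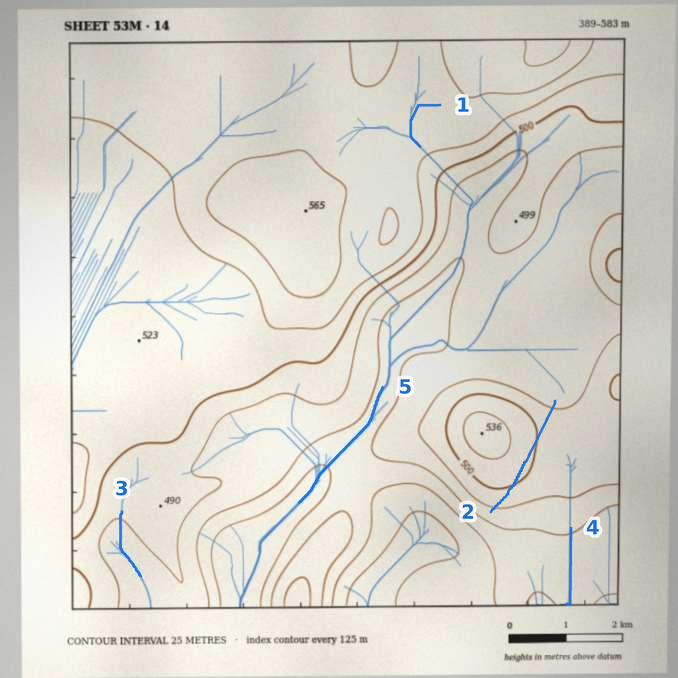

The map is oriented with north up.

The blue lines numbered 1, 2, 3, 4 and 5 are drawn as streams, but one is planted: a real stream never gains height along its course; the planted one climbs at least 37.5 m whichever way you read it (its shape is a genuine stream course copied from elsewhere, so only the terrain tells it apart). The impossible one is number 2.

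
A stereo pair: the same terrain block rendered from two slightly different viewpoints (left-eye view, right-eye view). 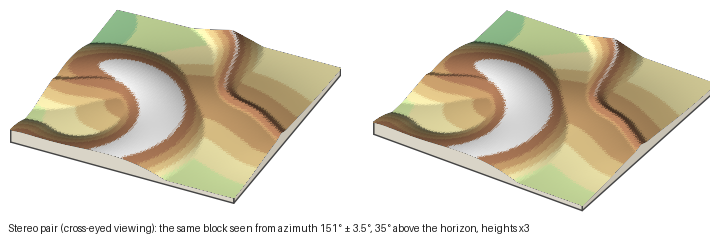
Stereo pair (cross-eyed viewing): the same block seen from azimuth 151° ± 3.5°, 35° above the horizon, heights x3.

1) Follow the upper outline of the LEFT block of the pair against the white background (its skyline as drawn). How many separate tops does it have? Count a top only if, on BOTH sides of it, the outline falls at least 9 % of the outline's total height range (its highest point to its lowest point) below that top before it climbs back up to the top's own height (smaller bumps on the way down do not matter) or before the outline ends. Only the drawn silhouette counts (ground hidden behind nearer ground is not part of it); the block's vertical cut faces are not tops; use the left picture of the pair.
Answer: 1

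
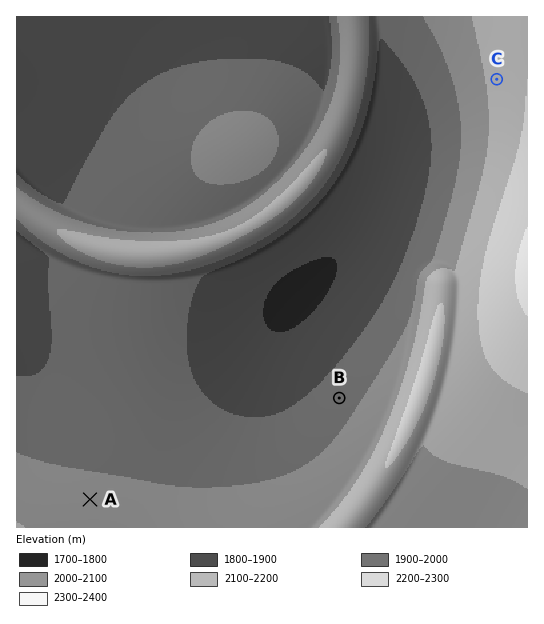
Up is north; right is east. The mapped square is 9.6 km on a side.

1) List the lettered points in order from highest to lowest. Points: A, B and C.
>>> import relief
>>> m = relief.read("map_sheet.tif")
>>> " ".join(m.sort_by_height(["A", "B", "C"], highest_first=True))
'C A B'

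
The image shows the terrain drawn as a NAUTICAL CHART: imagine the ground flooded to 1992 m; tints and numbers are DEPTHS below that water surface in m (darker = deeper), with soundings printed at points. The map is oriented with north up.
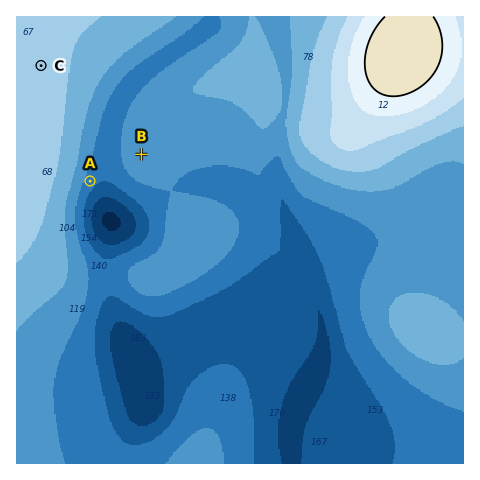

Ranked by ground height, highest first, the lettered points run C B A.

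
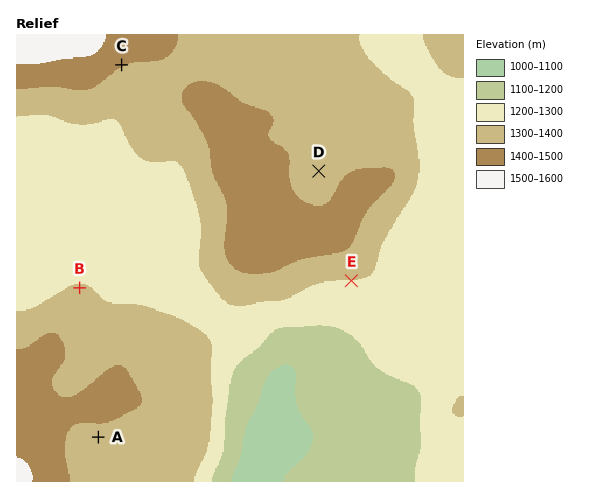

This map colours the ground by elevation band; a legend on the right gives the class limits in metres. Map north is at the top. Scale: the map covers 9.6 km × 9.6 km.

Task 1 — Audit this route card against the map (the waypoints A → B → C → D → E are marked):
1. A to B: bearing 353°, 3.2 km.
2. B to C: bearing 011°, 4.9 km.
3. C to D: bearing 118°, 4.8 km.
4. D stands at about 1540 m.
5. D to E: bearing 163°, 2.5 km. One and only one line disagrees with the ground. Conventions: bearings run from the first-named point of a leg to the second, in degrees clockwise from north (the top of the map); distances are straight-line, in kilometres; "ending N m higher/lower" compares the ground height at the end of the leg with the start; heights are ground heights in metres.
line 4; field height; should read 1340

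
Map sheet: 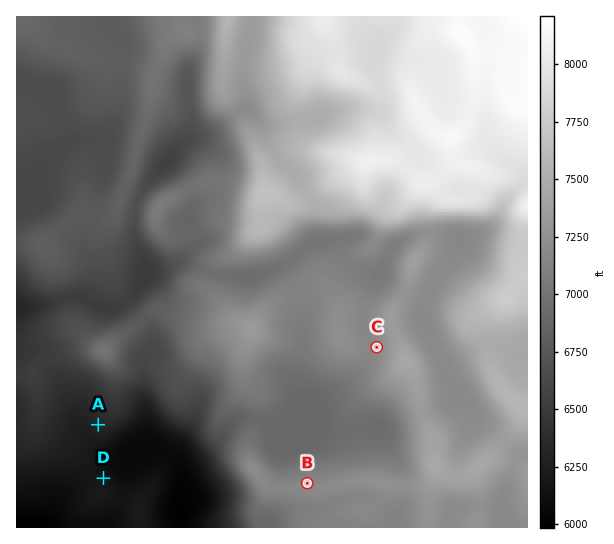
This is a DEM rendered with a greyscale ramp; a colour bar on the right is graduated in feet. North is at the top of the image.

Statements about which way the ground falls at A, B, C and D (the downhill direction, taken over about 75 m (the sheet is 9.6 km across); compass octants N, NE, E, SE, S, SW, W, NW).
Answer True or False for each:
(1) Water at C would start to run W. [True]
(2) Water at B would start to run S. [False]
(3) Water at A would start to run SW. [True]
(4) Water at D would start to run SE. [False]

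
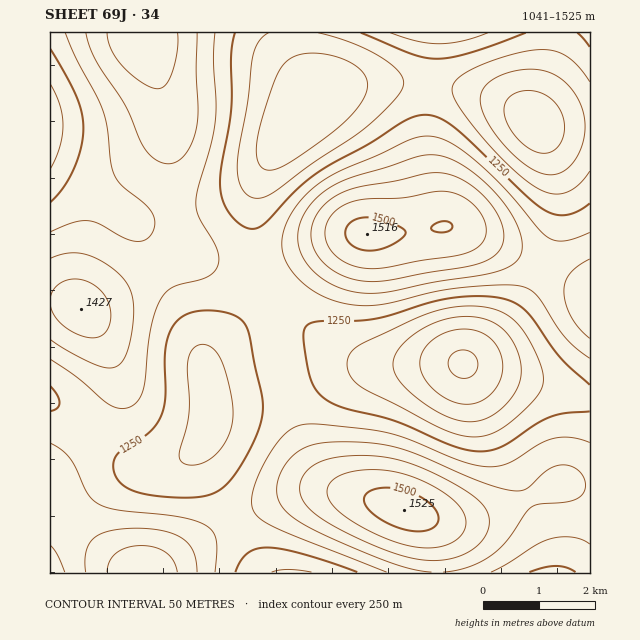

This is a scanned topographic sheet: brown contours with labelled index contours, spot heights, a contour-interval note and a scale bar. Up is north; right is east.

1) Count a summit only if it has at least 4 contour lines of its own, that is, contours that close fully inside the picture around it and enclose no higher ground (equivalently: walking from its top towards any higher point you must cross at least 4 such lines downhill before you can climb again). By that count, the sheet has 1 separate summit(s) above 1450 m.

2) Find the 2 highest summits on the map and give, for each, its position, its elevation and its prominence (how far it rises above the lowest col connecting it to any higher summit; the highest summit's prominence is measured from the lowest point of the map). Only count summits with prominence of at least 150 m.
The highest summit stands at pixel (404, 510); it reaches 1525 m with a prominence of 484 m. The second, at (367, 234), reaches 1516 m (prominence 247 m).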